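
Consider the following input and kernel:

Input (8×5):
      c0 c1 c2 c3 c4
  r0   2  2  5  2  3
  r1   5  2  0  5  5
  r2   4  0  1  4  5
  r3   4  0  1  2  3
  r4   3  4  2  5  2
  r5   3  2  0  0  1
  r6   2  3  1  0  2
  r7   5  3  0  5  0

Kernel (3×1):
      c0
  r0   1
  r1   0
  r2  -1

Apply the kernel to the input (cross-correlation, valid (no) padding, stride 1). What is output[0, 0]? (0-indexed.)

The receptive field on the input at this output position is [2 / 5 / 4]. Elementwise product with the kernel and sum: 2·1 + 4·-1.

-2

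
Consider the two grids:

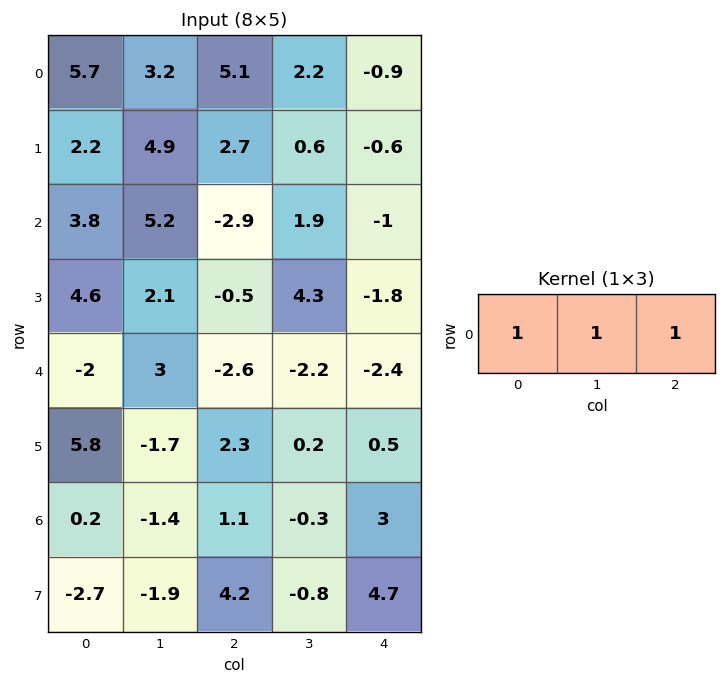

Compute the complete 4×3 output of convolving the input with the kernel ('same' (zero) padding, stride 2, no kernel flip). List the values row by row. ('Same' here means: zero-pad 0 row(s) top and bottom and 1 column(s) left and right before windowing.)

Output[0,0]: The receptive field on the zero-padded input at this output position is [0 5.7 3.2]. Elementwise product with the kernel and sum: 0·1 + 5.7·1 + 3.2·1.

8.9 10.5 1.3
9 4.2 0.9
1 -1.8 -4.6
-1.2 -0.6 2.7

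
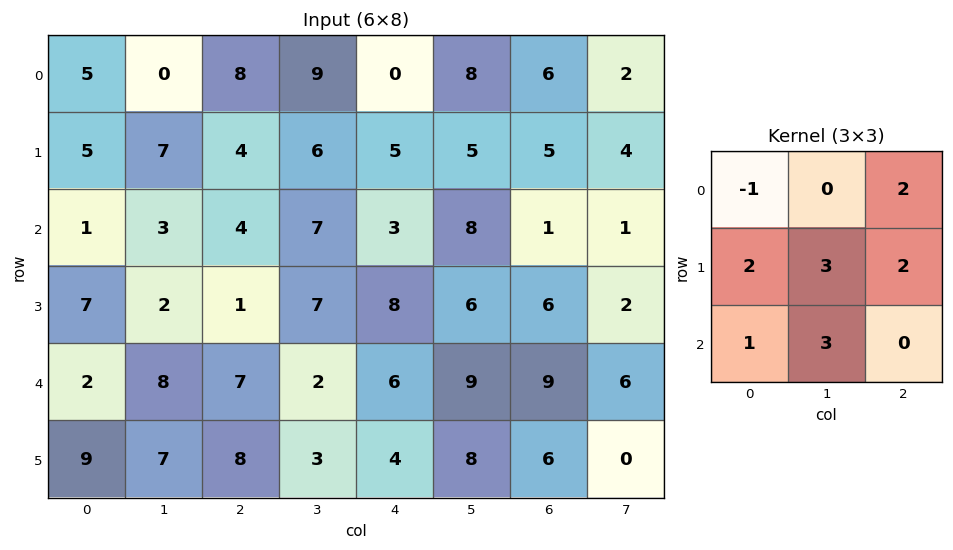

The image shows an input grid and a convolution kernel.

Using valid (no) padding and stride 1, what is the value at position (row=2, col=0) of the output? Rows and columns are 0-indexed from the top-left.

55

The receptive field on the input at this output position is [1 3 4 / 7 2 1 / 2 8 7]. Elementwise product with the kernel and sum: 1·-1 + 4·2 + 7·2 + 2·3 + 1·2 + 2·1 + 8·3.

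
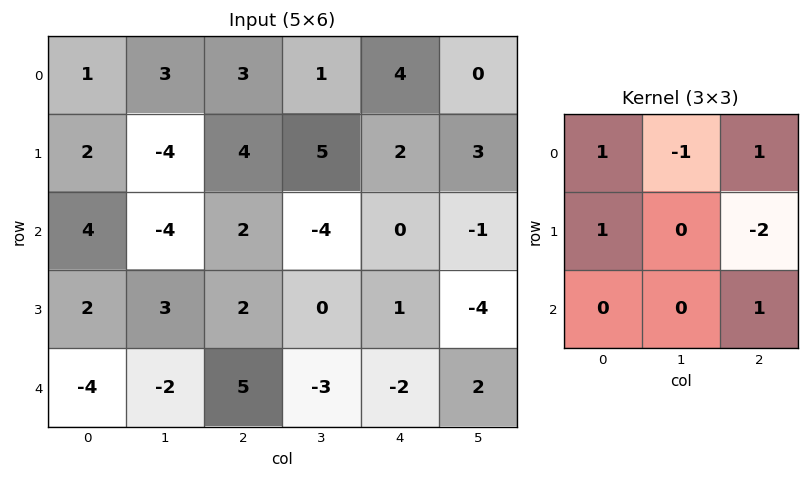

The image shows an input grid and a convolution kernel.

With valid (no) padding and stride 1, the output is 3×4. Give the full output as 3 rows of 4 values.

-3 -17 6 -5
12 1 4 0
13 -10 4 5

Output[0,0]: The receptive field on the input at this output position is [1 3 3 / 2 -4 4 / 4 -4 2]. Elementwise product with the kernel and sum: 1·1 + 3·-1 + 3·1 + 2·1 + 4·-2 + 2·1.
Output[0,1]: The receptive field on the input at this output position is [3 3 1 / -4 4 5 / -4 2 -4]. Elementwise product with the kernel and sum: 3·1 + 3·-1 + 1·1 + -4·1 + 5·-2 + -4·1.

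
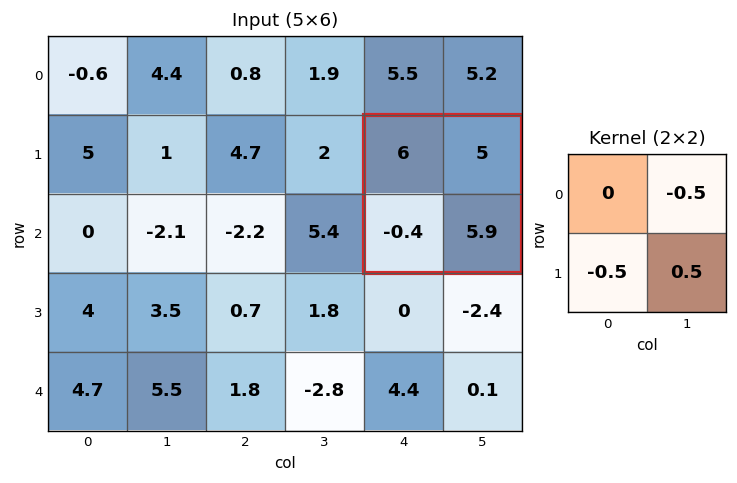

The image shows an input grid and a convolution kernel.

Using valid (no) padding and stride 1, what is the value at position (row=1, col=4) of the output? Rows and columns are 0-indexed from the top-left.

The receptive field on the input at this output position is [6 5 / -0.4 5.9]. Elementwise product with the kernel and sum: 5·-0.5 + -0.4·-0.5 + 5.9·0.5.

0.65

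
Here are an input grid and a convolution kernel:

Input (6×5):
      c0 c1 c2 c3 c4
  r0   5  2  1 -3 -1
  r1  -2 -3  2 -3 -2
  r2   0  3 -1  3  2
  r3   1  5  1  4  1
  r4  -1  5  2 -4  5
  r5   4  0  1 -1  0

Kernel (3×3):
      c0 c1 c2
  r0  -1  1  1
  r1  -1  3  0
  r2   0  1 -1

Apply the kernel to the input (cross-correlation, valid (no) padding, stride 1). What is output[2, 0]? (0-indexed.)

The receptive field on the input at this output position is [0 3 -1 / 1 5 1 / -1 5 2]. Elementwise product with the kernel and sum: 0·-1 + 3·1 + -1·1 + 1·-1 + 5·3 + 5·1 + 2·-1.

19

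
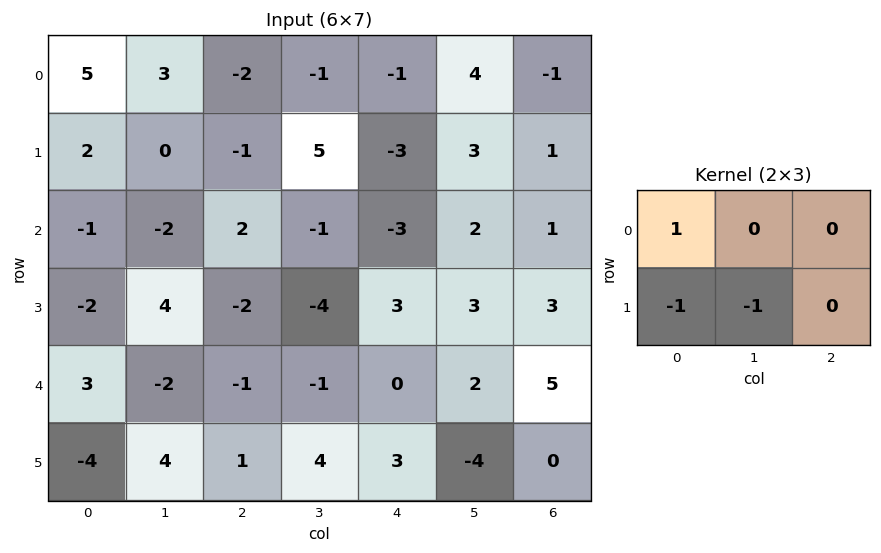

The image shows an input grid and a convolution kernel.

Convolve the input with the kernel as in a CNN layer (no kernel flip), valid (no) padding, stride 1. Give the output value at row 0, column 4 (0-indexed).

The receptive field on the input at this output position is [-1 4 -1 / -3 3 1]. Elementwise product with the kernel and sum: -1·1 + -3·-1 + 3·-1.

-1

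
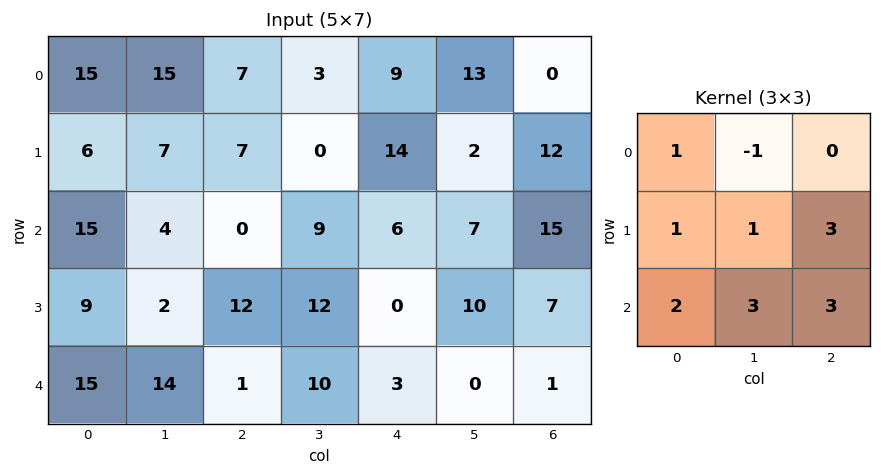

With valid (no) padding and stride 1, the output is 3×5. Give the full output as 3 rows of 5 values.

Output[0,0]: The receptive field on the input at this output position is [15 15 7 / 6 7 7 / 15 4 0]. Elementwise product with the kernel and sum: 15·1 + 15·-1 + 6·1 + 7·1 + 7·3 + 15·2 + 4·3 + 0·3.

76 57 98 71 126
78 107 94 76 121
133 115 56 74 39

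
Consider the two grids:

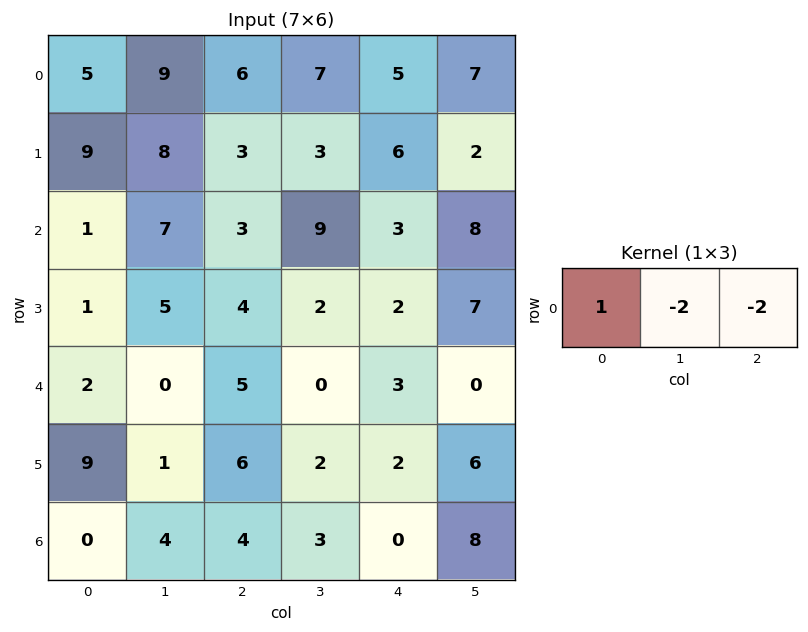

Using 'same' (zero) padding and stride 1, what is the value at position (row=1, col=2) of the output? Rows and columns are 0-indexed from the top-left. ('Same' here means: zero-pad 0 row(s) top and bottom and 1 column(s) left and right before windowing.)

The receptive field on the zero-padded input at this output position is [8 3 3]. Elementwise product with the kernel and sum: 8·1 + 3·-2 + 3·-2.

-4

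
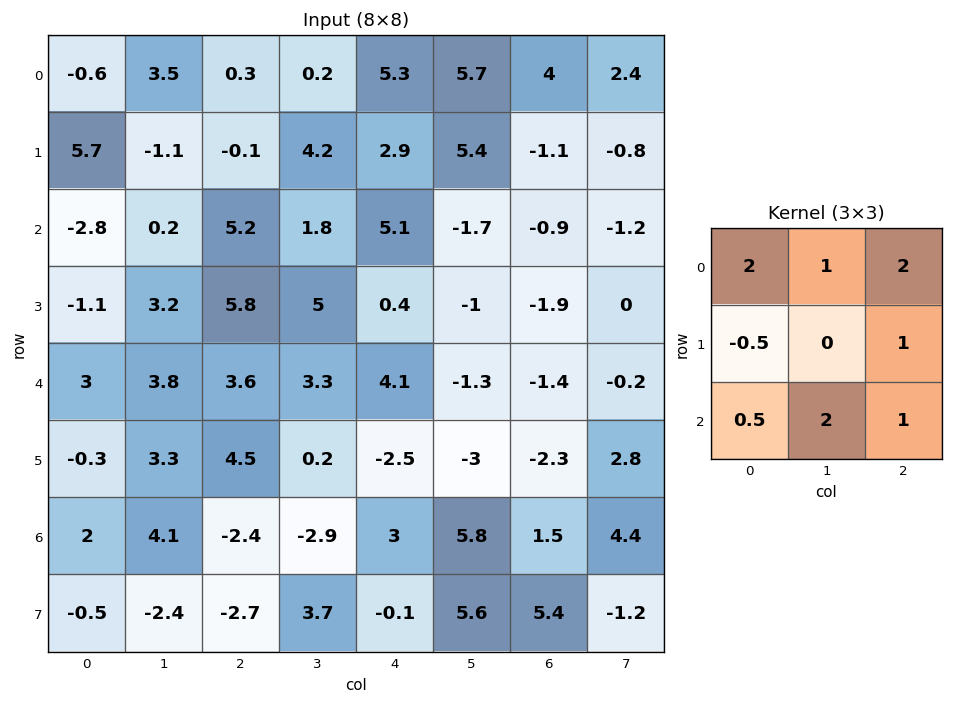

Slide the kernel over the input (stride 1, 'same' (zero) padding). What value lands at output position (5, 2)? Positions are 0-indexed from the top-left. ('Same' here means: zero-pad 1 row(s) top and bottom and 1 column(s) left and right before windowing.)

The receptive field on the zero-padded input at this output position is [3.8 3.6 3.3 / 3.3 4.5 0.2 / 4.1 -2.4 -2.9]. Elementwise product with the kernel and sum: 3.8·2 + 3.6·1 + 3.3·2 + 3.3·-0.5 + 0.2·1 + 4.1·0.5 + -2.4·2 + -2.9·1.

10.7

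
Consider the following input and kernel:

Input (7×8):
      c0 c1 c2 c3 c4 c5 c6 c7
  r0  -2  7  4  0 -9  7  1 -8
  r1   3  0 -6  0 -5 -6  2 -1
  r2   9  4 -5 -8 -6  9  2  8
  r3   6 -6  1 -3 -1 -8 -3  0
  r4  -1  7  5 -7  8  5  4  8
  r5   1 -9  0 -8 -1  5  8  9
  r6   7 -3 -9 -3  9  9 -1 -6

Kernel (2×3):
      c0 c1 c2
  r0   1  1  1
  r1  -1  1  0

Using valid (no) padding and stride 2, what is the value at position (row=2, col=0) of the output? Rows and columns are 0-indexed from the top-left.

The receptive field on the input at this output position is [-1 7 5 / 1 -9 0]. Elementwise product with the kernel and sum: -1·1 + 7·1 + 5·1 + 1·-1 + -9·1.

1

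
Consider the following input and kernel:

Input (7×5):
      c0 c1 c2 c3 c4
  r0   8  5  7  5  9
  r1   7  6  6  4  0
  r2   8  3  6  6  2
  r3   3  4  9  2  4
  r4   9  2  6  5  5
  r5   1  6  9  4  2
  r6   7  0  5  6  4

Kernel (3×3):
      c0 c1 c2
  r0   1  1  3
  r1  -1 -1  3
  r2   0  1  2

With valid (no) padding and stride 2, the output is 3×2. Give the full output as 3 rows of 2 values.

Output[0,0]: The receptive field on the input at this output position is [8 5 7 / 7 6 6 / 8 3 6]. Elementwise product with the kernel and sum: 8·1 + 5·1 + 7·3 + 7·-1 + 6·-1 + 6·3 + 3·1 + 6·2.

54 39
63 34
59 33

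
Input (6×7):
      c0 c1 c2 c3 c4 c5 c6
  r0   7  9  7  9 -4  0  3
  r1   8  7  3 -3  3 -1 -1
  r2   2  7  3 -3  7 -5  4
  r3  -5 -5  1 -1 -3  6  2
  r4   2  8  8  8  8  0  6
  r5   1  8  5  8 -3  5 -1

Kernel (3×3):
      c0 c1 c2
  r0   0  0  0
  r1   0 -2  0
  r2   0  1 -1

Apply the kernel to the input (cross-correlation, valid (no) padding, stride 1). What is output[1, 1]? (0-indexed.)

The receptive field on the input at this output position is [7 3 -3 / 7 3 -3 / -5 1 -1]. Elementwise product with the kernel and sum: 3·-2 + 1·1 + -1·-1.

-4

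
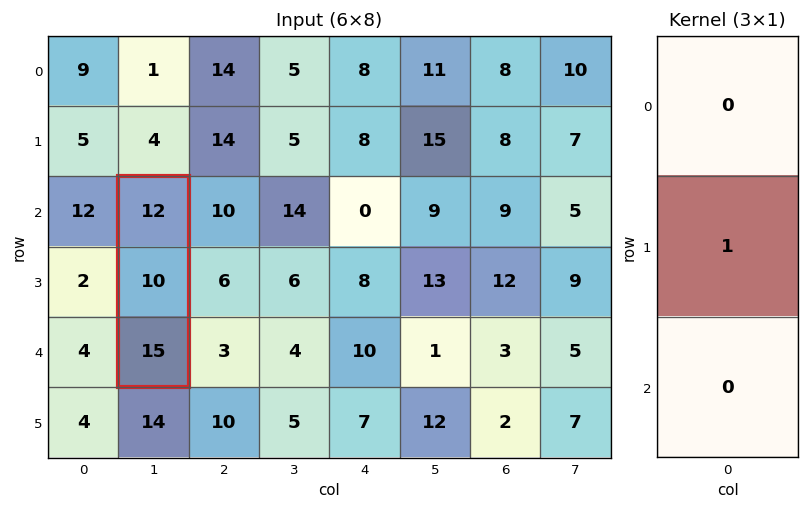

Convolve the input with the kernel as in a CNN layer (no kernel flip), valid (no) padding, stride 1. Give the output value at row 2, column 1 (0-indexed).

The receptive field on the input at this output position is [12 / 10 / 15]. Elementwise product with the kernel and sum: 10·1.

10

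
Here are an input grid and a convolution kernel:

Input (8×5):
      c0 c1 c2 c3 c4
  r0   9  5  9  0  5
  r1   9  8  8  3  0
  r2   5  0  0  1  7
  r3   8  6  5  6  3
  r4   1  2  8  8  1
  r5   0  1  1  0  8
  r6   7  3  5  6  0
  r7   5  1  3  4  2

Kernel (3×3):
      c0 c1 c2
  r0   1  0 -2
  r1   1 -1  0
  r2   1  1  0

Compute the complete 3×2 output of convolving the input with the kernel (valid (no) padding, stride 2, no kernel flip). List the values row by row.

Output[0,0]: The receptive field on the input at this output position is [9 5 9 / 9 8 8 / 5 0 0]. Elementwise product with the kernel and sum: 9·1 + 9·-2 + 9·1 + 8·-1 + 5·1 + 0·1.
Output[0,1]: The receptive field on the input at this output position is [9 0 5 / 8 3 0 / 0 1 7]. Elementwise product with the kernel and sum: 9·1 + 5·-2 + 8·1 + 3·-1 + 0·1 + 1·1.

-3 5
10 1
-6 18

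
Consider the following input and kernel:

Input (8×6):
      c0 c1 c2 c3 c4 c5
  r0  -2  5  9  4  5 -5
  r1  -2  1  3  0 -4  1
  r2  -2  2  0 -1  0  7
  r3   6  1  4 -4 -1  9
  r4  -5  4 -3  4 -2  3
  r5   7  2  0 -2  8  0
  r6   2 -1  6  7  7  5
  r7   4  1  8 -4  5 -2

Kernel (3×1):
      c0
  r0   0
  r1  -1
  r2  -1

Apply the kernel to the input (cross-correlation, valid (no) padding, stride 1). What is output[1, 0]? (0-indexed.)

The receptive field on the input at this output position is [-2 / -2 / 6]. Elementwise product with the kernel and sum: -2·-1 + 6·-1.

-4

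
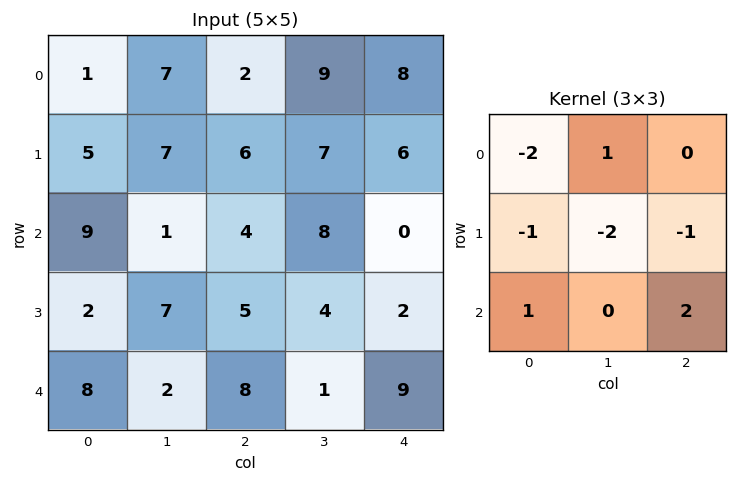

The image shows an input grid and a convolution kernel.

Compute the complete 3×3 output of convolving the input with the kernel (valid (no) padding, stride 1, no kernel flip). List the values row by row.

-3 -21 -17
-6 -10 -16
-14 -15 11

Output[0,0]: The receptive field on the input at this output position is [1 7 2 / 5 7 6 / 9 1 4]. Elementwise product with the kernel and sum: 1·-2 + 7·1 + 5·-1 + 7·-2 + 6·-1 + 9·1 + 4·2.
Output[0,1]: The receptive field on the input at this output position is [7 2 9 / 7 6 7 / 1 4 8]. Elementwise product with the kernel and sum: 7·-2 + 2·1 + 7·-1 + 6·-2 + 7·-1 + 1·1 + 8·2.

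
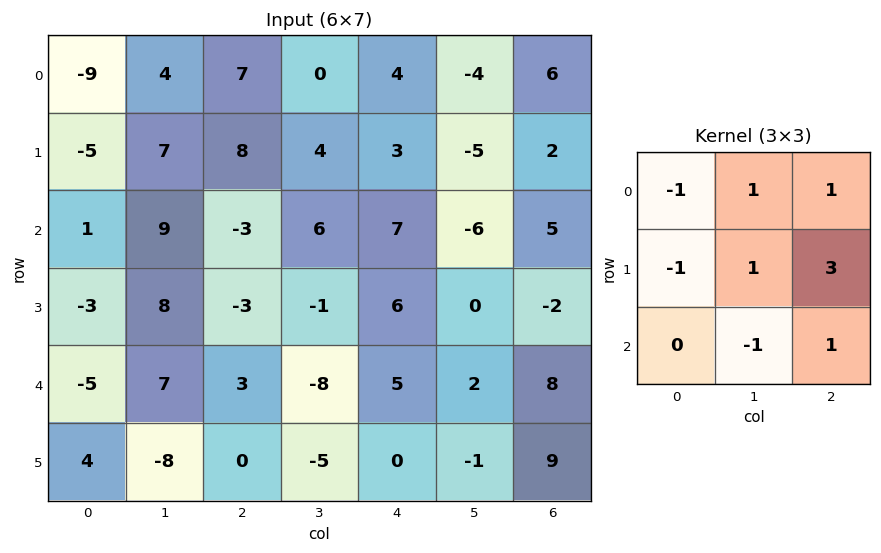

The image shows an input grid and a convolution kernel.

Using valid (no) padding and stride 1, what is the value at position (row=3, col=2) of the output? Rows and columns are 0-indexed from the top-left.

17

The receptive field on the input at this output position is [-3 -1 6 / 3 -8 5 / 0 -5 0]. Elementwise product with the kernel and sum: -3·-1 + -1·1 + 6·1 + 3·-1 + -8·1 + 5·3 + -5·-1 + 0·1.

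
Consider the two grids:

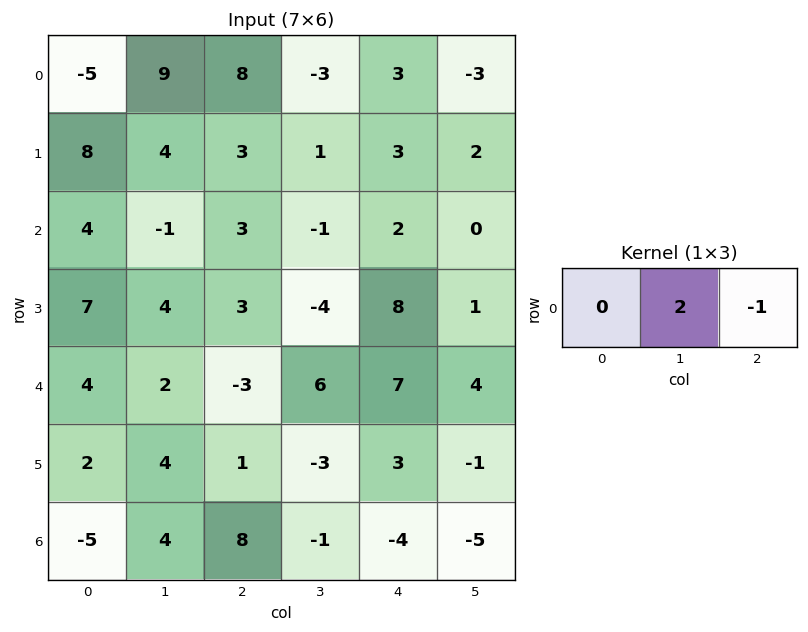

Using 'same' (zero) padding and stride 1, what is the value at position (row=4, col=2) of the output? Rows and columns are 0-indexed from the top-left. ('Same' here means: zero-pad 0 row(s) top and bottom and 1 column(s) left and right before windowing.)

-12

The receptive field on the zero-padded input at this output position is [2 -3 6]. Elementwise product with the kernel and sum: -3·2 + 6·-1.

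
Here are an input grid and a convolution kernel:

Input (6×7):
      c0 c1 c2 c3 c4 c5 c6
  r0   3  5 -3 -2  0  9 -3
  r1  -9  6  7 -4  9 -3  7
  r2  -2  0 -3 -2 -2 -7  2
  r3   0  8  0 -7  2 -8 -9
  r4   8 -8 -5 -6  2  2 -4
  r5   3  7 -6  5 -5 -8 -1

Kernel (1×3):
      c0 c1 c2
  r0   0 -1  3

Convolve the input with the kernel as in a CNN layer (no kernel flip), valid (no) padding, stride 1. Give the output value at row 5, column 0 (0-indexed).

The receptive field on the input at this output position is [3 7 -6]. Elementwise product with the kernel and sum: 7·-1 + -6·3.

-25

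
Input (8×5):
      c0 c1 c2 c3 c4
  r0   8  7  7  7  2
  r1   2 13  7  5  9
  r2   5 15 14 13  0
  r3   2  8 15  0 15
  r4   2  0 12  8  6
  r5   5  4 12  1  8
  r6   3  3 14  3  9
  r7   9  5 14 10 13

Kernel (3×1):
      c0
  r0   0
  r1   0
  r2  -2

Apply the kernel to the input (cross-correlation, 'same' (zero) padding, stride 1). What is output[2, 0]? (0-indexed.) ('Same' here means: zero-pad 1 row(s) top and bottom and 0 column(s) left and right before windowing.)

-4

The receptive field on the zero-padded input at this output position is [2 / 5 / 2]. Elementwise product with the kernel and sum: 2·-2.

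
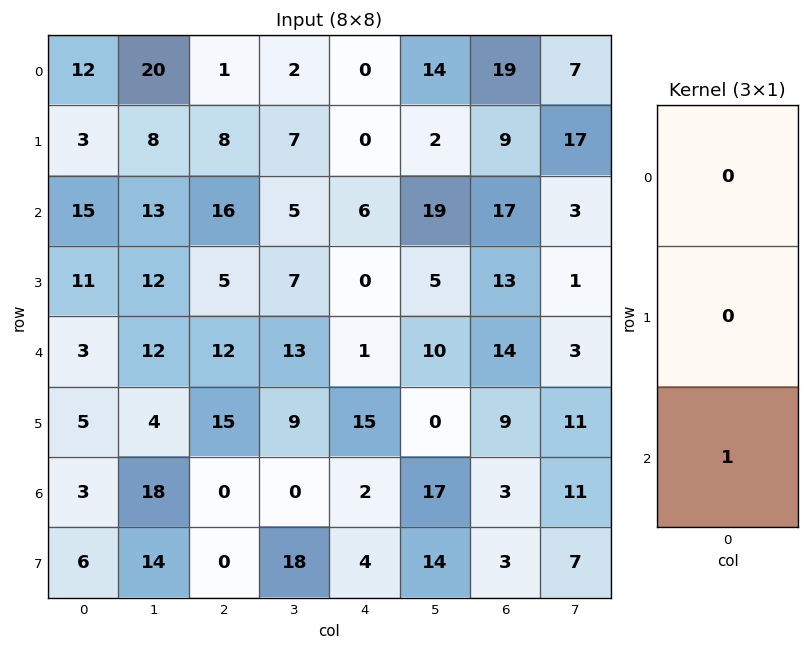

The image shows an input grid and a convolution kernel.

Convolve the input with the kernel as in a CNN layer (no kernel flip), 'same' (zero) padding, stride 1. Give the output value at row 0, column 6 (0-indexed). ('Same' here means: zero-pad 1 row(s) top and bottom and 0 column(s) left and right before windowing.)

The receptive field on the zero-padded input at this output position is [0 / 19 / 9]. Elementwise product with the kernel and sum: 9·1.

9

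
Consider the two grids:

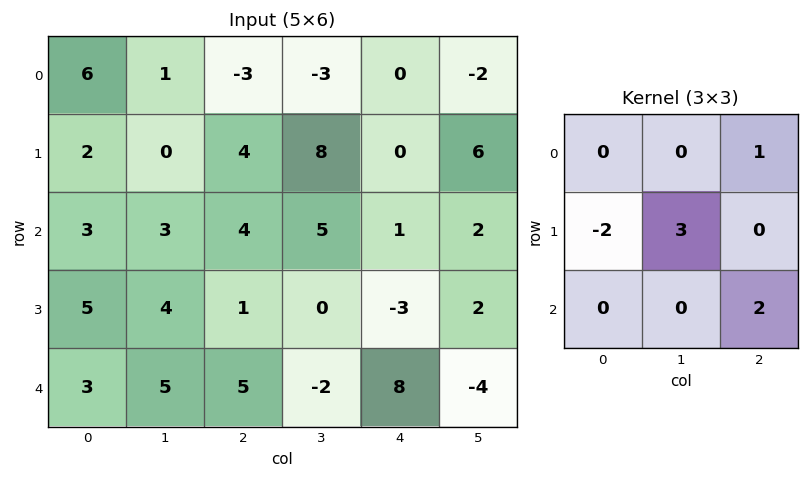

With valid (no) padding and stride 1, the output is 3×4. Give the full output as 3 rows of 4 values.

1 19 18 -14
9 14 1 3
16 -4 15 -15

Output[0,0]: The receptive field on the input at this output position is [6 1 -3 / 2 0 4 / 3 3 4]. Elementwise product with the kernel and sum: -3·1 + 2·-2 + 0·3 + 4·2.
Output[0,1]: The receptive field on the input at this output position is [1 -3 -3 / 0 4 8 / 3 4 5]. Elementwise product with the kernel and sum: -3·1 + 0·-2 + 4·3 + 5·2.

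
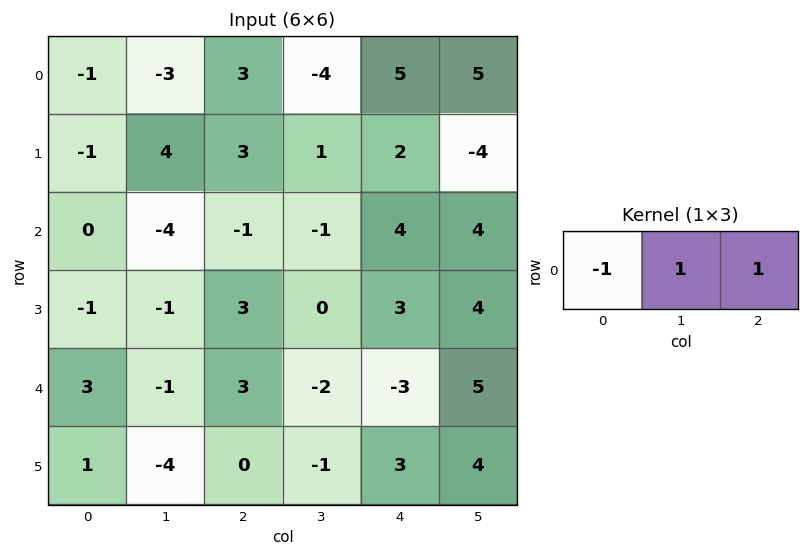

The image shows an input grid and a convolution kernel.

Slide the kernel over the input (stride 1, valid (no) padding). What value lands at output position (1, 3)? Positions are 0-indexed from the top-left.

-3

The receptive field on the input at this output position is [1 2 -4]. Elementwise product with the kernel and sum: 1·-1 + 2·1 + -4·1.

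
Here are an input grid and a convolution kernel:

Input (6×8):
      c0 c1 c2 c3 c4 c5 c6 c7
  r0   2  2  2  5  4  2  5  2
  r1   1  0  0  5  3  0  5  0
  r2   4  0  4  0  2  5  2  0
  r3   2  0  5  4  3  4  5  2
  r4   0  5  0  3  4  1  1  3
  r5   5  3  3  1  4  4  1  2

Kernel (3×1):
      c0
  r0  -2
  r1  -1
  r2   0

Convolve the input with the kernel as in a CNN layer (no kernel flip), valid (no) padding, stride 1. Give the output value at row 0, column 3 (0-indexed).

The receptive field on the input at this output position is [5 / 5 / 0]. Elementwise product with the kernel and sum: 5·-2 + 5·-1.

-15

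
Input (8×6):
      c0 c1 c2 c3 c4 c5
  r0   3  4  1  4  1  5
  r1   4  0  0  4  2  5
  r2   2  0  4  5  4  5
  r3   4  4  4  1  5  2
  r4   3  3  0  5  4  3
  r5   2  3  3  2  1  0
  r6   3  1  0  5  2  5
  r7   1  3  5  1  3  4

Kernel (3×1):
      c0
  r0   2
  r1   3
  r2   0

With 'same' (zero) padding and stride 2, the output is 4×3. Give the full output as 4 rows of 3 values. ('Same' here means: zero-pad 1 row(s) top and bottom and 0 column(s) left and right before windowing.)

9 3 3
14 12 16
17 8 22
13 6 8

Output[0,0]: The receptive field on the zero-padded input at this output position is [0 / 3 / 4]. Elementwise product with the kernel and sum: 0·2 + 3·3.
Output[0,1]: The receptive field on the zero-padded input at this output position is [0 / 1 / 0]. Elementwise product with the kernel and sum: 0·2 + 1·3.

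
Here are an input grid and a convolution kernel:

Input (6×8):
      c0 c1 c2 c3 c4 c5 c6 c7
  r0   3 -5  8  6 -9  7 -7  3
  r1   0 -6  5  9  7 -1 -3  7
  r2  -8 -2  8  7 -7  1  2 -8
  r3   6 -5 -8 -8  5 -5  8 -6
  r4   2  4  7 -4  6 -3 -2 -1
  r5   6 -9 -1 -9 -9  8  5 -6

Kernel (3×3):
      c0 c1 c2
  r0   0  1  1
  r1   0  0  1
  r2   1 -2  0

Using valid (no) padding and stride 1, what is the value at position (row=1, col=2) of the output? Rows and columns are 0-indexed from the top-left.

17

The receptive field on the input at this output position is [5 9 7 / 8 7 -7 / -8 -8 5]. Elementwise product with the kernel and sum: 9·1 + 7·1 + -7·1 + -8·1 + -8·-2.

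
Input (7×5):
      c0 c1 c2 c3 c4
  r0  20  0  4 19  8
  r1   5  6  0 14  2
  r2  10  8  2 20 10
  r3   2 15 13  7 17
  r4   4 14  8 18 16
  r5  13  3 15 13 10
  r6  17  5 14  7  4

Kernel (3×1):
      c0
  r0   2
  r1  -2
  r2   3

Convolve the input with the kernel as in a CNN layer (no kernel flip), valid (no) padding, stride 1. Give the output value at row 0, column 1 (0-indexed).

12

The receptive field on the input at this output position is [0 / 6 / 8]. Elementwise product with the kernel and sum: 0·2 + 6·-2 + 8·3.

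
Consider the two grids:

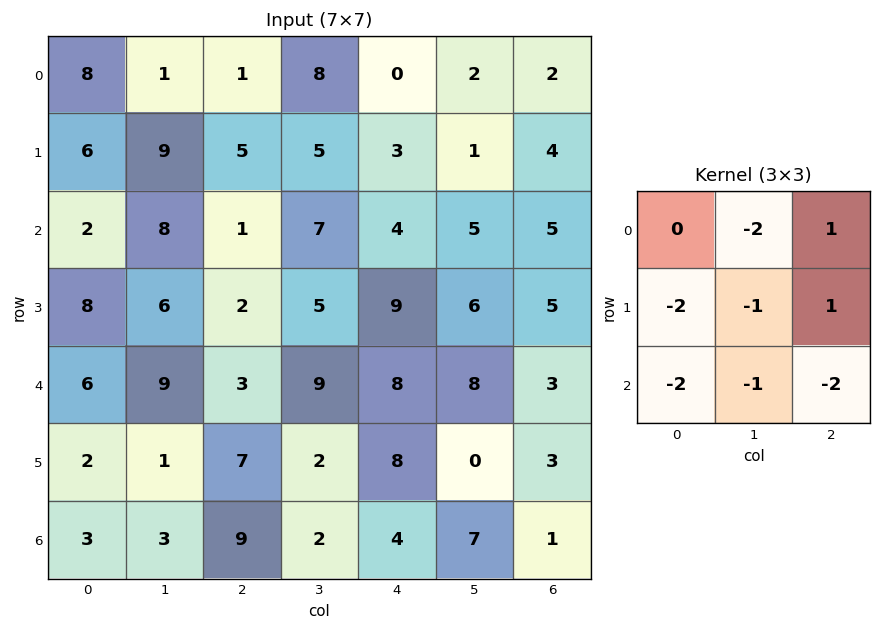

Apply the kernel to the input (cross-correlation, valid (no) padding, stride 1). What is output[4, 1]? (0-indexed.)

-23

The receptive field on the input at this output position is [9 3 9 / 1 7 2 / 3 9 2]. Elementwise product with the kernel and sum: 3·-2 + 9·1 + 1·-2 + 7·-1 + 2·1 + 3·-2 + 9·-1 + 2·-2.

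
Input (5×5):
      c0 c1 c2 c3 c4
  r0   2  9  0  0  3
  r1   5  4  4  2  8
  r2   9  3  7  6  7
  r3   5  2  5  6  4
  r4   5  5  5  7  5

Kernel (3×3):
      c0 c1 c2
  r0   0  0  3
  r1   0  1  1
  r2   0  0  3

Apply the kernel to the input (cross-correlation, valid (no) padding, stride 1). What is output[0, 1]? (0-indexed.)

24

The receptive field on the input at this output position is [9 0 0 / 4 4 2 / 3 7 6]. Elementwise product with the kernel and sum: 0·3 + 4·1 + 2·1 + 6·3.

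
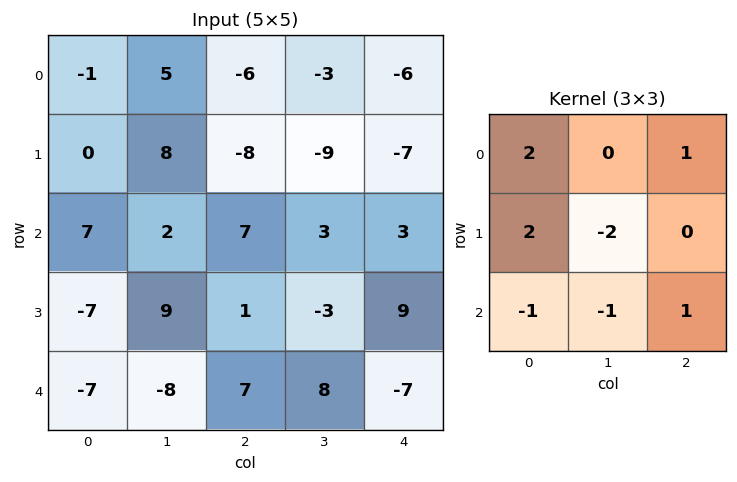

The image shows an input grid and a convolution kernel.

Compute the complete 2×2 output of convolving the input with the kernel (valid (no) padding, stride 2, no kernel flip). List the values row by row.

-26 -23
11 3

Output[0,0]: The receptive field on the input at this output position is [-1 5 -6 / 0 8 -8 / 7 2 7]. Elementwise product with the kernel and sum: -1·2 + -6·1 + 0·2 + 8·-2 + 7·-1 + 2·-1 + 7·1.
Output[0,1]: The receptive field on the input at this output position is [-6 -3 -6 / -8 -9 -7 / 7 3 3]. Elementwise product with the kernel and sum: -6·2 + -6·1 + -8·2 + -9·-2 + 7·-1 + 3·-1 + 3·1.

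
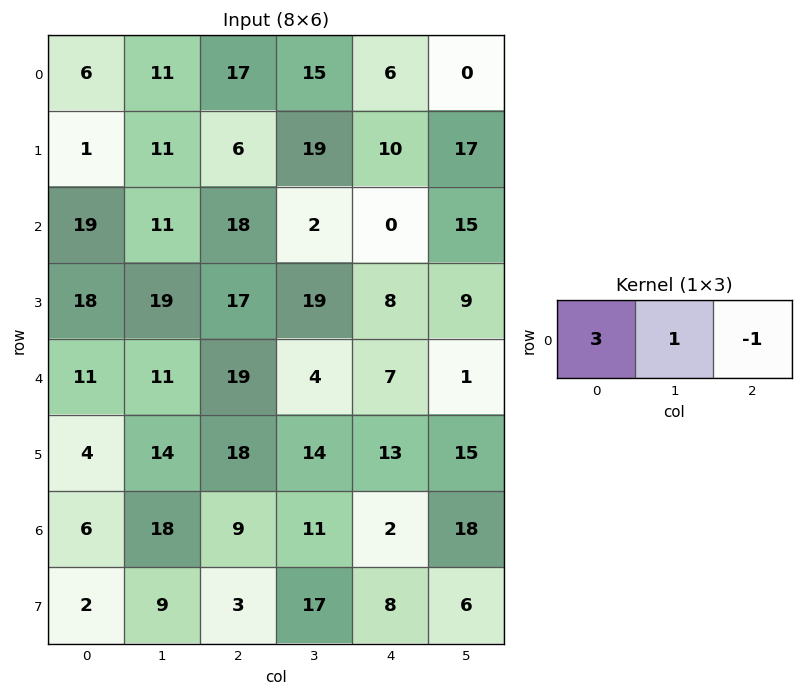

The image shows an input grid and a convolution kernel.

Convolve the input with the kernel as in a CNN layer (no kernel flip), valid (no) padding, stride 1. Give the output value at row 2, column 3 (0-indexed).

-9

The receptive field on the input at this output position is [2 0 15]. Elementwise product with the kernel and sum: 2·3 + 0·1 + 15·-1.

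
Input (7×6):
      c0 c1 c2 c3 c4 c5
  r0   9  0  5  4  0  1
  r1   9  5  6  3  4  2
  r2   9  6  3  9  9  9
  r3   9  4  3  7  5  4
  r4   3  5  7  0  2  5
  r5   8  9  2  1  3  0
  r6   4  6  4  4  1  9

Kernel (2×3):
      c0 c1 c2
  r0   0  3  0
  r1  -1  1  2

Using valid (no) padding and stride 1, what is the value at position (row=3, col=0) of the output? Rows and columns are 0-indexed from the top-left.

28

The receptive field on the input at this output position is [9 4 3 / 3 5 7]. Elementwise product with the kernel and sum: 4·3 + 3·-1 + 5·1 + 7·2.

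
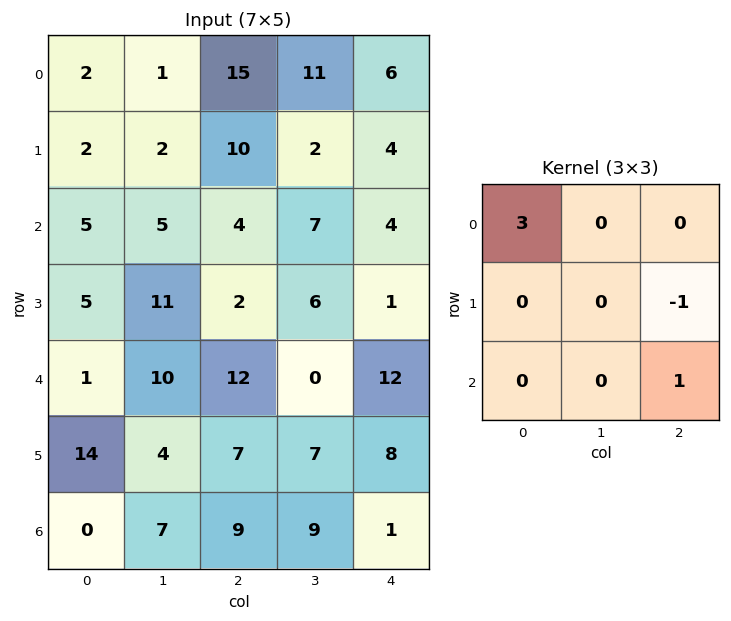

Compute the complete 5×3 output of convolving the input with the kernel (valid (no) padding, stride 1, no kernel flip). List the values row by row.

Output[0,0]: The receptive field on the input at this output position is [2 1 15 / 2 2 10 / 5 5 4]. Elementwise product with the kernel and sum: 2·3 + 10·-1 + 4·1.

0 8 45
4 5 27
25 9 23
10 40 2
5 32 29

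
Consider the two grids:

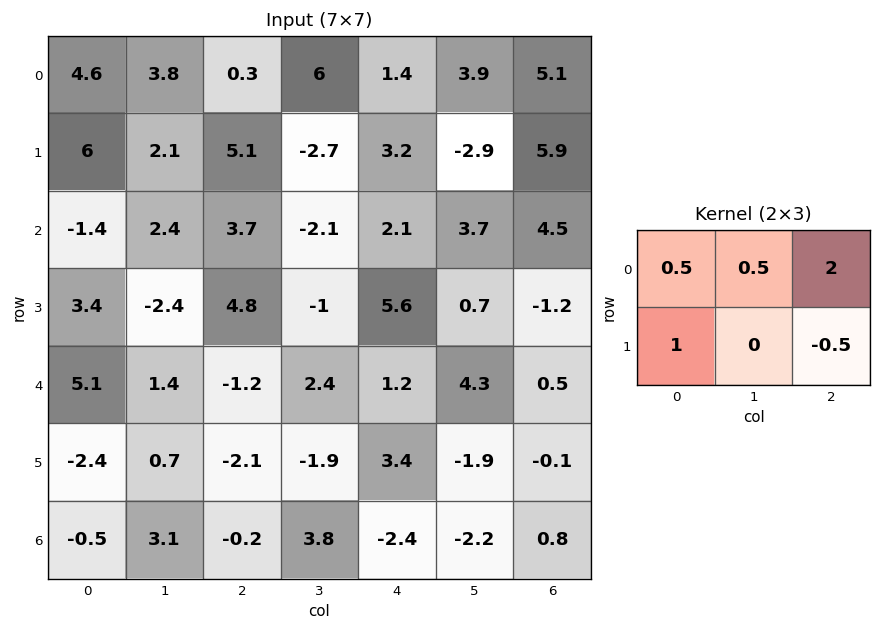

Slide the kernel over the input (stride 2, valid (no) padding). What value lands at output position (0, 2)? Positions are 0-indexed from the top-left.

The receptive field on the input at this output position is [1.4 3.9 5.1 / 3.2 -2.9 5.9]. Elementwise product with the kernel and sum: 1.4·0.5 + 3.9·0.5 + 5.1·2 + 3.2·1 + 5.9·-0.5.

13.1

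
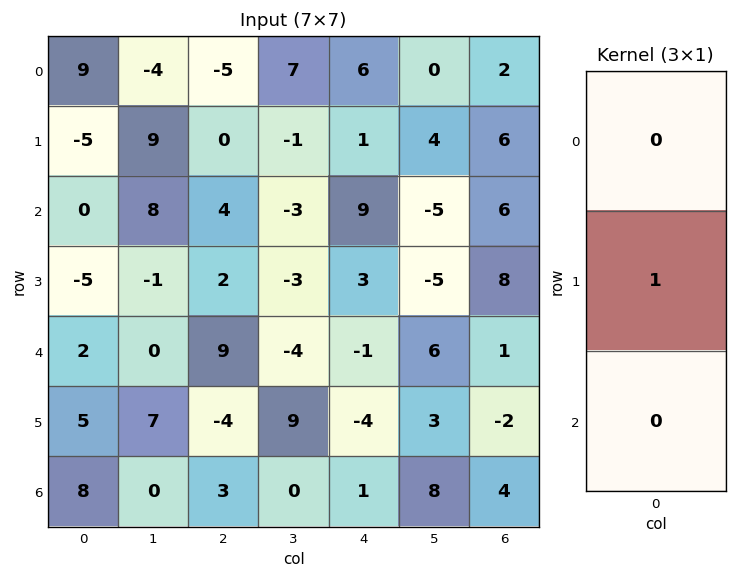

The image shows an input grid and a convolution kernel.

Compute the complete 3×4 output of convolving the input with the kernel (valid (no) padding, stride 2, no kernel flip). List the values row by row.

Output[0,0]: The receptive field on the input at this output position is [9 / -5 / 0]. Elementwise product with the kernel and sum: -5·1.
Output[0,1]: The receptive field on the input at this output position is [-5 / 0 / 4]. Elementwise product with the kernel and sum: 0·1.

-5 0 1 6
-5 2 3 8
5 -4 -4 -2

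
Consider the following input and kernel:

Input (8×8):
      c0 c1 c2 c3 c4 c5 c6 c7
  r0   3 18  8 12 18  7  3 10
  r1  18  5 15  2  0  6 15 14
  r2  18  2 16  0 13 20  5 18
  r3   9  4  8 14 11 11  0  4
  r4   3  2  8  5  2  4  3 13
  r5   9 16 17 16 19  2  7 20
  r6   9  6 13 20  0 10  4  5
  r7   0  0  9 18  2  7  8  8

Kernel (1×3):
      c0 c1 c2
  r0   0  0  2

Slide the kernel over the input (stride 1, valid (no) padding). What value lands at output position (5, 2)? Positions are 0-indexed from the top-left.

38

The receptive field on the input at this output position is [17 16 19]. Elementwise product with the kernel and sum: 19·2.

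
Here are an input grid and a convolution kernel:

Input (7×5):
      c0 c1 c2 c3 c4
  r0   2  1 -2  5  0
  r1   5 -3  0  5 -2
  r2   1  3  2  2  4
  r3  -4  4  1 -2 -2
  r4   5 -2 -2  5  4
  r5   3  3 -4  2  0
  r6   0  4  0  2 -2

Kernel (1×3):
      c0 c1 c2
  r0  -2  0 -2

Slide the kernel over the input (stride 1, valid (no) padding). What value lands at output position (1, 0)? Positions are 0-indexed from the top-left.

-10

The receptive field on the input at this output position is [5 -3 0]. Elementwise product with the kernel and sum: 5·-2 + 0·-2.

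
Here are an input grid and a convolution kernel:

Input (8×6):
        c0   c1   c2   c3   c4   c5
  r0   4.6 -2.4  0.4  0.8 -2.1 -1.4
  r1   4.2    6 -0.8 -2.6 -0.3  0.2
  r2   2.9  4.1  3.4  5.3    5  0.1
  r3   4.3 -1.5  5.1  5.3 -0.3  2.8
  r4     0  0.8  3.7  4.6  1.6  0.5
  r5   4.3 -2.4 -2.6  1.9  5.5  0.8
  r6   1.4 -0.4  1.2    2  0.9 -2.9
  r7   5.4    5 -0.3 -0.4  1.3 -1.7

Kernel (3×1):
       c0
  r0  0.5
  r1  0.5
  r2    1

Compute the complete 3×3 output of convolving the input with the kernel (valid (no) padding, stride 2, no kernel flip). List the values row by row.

Output[0,0]: The receptive field on the input at this output position is [4.6 / 4.2 / 2.9]. Elementwise product with the kernel and sum: 4.6·0.5 + 4.2·0.5 + 2.9·1.

7.3 3.2 3.8
3.6 7.95 3.95
3.55 1.75 4.45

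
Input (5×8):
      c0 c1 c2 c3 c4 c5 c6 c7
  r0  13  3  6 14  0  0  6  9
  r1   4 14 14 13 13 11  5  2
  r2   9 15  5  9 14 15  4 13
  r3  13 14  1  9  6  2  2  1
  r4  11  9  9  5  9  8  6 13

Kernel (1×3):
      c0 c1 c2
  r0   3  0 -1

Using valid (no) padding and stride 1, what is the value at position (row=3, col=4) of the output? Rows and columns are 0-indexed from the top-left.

The receptive field on the input at this output position is [6 2 2]. Elementwise product with the kernel and sum: 6·3 + 2·-1.

16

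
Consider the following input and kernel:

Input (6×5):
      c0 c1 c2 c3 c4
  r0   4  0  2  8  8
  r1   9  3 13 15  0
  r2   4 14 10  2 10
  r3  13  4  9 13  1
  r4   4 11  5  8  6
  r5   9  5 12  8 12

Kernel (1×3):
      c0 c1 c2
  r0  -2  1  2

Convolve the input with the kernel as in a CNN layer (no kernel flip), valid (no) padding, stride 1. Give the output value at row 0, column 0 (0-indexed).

The receptive field on the input at this output position is [4 0 2]. Elementwise product with the kernel and sum: 4·-2 + 0·1 + 2·2.

-4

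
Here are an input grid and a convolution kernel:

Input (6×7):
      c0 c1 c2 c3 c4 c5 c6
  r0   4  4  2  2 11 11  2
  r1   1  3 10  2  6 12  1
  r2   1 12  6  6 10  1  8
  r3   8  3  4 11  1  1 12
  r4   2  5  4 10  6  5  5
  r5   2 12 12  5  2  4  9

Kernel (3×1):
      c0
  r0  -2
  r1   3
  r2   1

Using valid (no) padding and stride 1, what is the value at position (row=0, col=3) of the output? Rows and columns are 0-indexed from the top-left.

8

The receptive field on the input at this output position is [2 / 2 / 6]. Elementwise product with the kernel and sum: 2·-2 + 2·3 + 6·1.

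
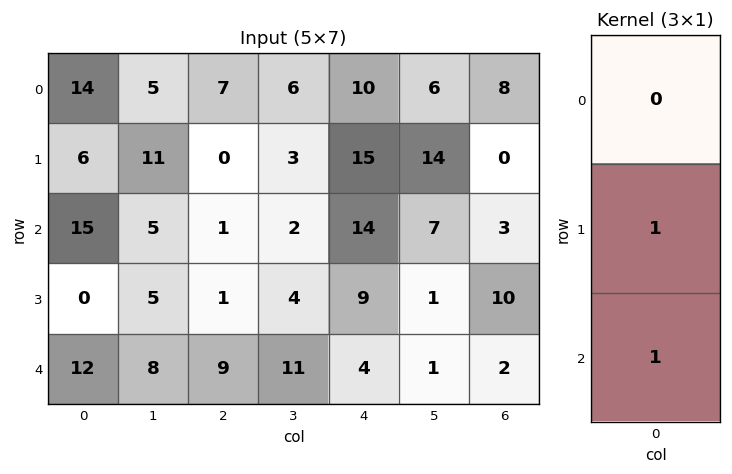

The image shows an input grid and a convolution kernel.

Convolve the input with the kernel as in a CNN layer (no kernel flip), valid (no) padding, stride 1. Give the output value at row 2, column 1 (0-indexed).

The receptive field on the input at this output position is [5 / 5 / 8]. Elementwise product with the kernel and sum: 5·1 + 8·1.

13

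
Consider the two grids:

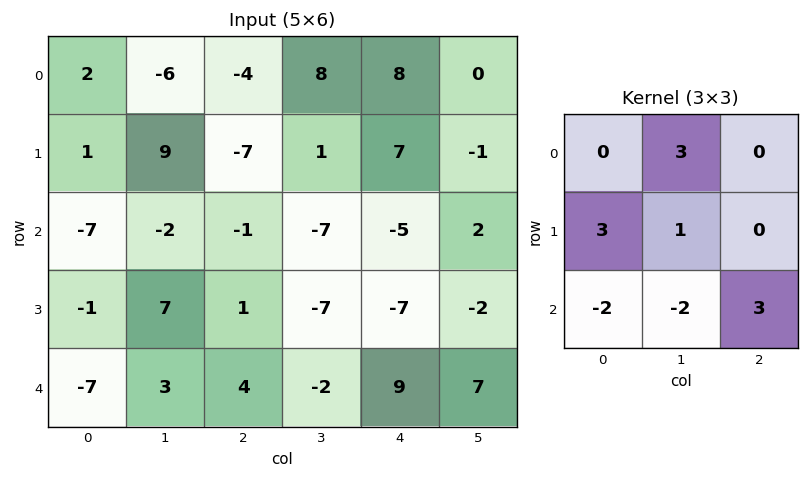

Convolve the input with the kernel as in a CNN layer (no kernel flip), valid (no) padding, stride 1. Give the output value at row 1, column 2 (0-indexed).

The receptive field on the input at this output position is [-7 1 7 / -1 -7 -5 / 1 -7 -7]. Elementwise product with the kernel and sum: 1·3 + -1·3 + -7·1 + 1·-2 + -7·-2 + -7·3.

-16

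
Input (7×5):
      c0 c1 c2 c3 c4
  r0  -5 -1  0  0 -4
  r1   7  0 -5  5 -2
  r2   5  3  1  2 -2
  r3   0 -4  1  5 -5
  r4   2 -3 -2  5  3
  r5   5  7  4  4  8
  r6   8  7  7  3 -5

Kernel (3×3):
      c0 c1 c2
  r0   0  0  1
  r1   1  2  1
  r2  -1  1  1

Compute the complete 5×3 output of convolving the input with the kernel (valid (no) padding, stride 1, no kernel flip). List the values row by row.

Output[0,0]: The receptive field on the input at this output position is [-5 -1 0 / 7 0 -5 / 5 3 1]. Elementwise product with the kernel and sum: 0·1 + 7·1 + 0·2 + -5·1 + 5·-1 + 3·1 + 1·1.

1 -5 -2
4 22 0
-13 11 14
1 4 14
27 27 14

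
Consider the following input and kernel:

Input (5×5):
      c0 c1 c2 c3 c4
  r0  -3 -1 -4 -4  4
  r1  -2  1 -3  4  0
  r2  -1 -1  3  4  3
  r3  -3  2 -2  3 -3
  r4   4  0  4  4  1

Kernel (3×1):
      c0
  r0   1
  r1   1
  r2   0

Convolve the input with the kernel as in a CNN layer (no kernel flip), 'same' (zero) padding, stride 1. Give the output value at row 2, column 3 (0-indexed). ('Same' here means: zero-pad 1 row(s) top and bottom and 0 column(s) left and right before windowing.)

The receptive field on the zero-padded input at this output position is [4 / 4 / 3]. Elementwise product with the kernel and sum: 4·1 + 4·1.

8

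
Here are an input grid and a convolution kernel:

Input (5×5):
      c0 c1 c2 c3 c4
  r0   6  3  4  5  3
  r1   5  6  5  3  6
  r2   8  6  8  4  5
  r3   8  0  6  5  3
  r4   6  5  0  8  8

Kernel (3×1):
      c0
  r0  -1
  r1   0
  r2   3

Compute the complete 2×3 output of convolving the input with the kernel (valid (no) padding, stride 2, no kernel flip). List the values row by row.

Output[0,0]: The receptive field on the input at this output position is [6 / 5 / 8]. Elementwise product with the kernel and sum: 6·-1 + 8·3.
Output[0,1]: The receptive field on the input at this output position is [4 / 5 / 8]. Elementwise product with the kernel and sum: 4·-1 + 8·3.

18 20 12
10 -8 19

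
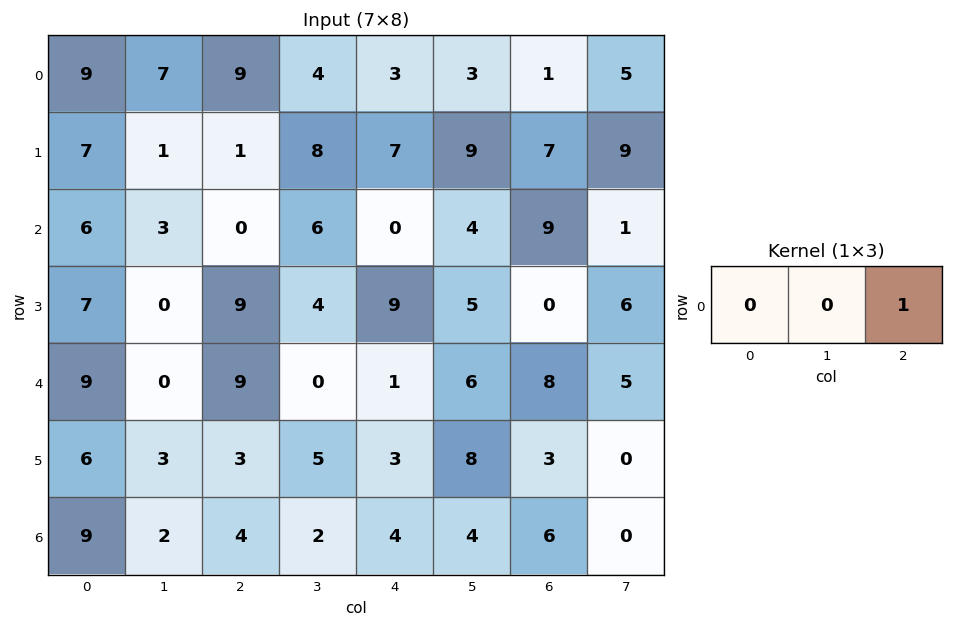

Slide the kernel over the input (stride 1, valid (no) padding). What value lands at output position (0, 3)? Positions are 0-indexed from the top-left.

The receptive field on the input at this output position is [4 3 3]. Elementwise product with the kernel and sum: 3·1.

3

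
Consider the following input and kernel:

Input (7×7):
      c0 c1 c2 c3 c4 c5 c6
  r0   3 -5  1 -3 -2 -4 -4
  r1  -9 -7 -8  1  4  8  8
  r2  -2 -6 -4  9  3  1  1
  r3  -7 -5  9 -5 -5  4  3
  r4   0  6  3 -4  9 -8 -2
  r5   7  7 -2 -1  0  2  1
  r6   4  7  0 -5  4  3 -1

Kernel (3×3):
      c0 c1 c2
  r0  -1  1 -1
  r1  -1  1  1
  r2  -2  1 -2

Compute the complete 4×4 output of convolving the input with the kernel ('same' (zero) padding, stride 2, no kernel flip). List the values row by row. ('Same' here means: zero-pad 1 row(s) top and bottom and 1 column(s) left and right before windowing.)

3 7 -17 -8
-7 38 -13 -5
-3 -2 -1 2
11 -20 11 -5

Output[0,0]: The receptive field on the zero-padded input at this output position is [0 0 0 / 0 3 -5 / 0 -9 -7]. Elementwise product with the kernel and sum: 0·-1 + 0·1 + 0·-1 + 0·-1 + 3·1 + -5·1 + 0·-2 + -9·1 + -7·-2.
Output[0,1]: The receptive field on the zero-padded input at this output position is [0 0 0 / -5 1 -3 / -7 -8 1]. Elementwise product with the kernel and sum: 0·-1 + 0·1 + 0·-1 + -5·-1 + 1·1 + -3·1 + -7·-2 + -8·1 + 1·-2.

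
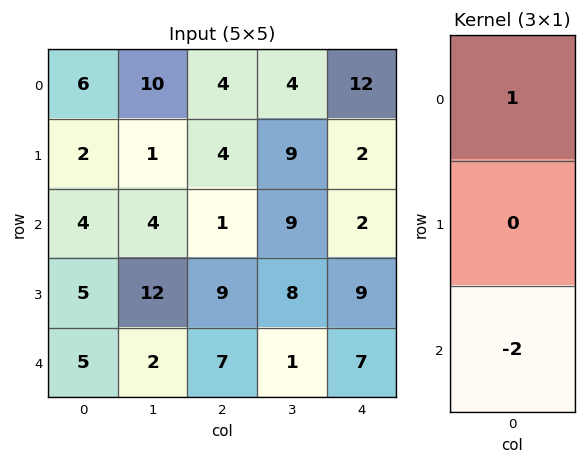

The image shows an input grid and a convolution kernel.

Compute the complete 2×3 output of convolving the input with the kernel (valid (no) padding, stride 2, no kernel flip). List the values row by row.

-2 2 8
-6 -13 -12

Output[0,0]: The receptive field on the input at this output position is [6 / 2 / 4]. Elementwise product with the kernel and sum: 6·1 + 4·-2.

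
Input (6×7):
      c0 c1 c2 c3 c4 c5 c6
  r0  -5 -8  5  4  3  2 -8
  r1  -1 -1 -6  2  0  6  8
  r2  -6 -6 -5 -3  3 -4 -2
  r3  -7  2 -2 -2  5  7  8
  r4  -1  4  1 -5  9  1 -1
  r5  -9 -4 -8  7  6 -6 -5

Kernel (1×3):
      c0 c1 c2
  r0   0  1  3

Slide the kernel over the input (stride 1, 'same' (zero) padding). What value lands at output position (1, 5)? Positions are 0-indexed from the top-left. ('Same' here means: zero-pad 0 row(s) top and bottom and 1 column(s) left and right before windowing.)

30

The receptive field on the zero-padded input at this output position is [0 6 8]. Elementwise product with the kernel and sum: 6·1 + 8·3.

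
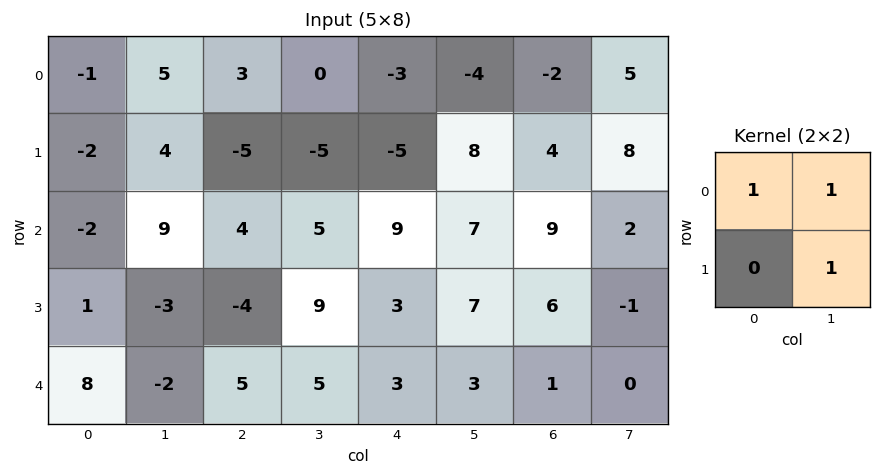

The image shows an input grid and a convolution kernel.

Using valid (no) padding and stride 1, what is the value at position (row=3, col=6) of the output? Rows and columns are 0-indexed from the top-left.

The receptive field on the input at this output position is [6 -1 / 1 0]. Elementwise product with the kernel and sum: 6·1 + -1·1 + 0·1.

5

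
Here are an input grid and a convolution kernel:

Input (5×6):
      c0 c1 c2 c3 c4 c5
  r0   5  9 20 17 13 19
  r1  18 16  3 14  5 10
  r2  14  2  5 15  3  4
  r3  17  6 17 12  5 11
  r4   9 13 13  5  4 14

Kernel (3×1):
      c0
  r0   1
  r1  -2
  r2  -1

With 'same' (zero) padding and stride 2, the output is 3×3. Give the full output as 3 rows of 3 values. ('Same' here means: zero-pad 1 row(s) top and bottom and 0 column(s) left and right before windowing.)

-28 -43 -31
-27 -24 -6
-1 -9 -3

Output[0,0]: The receptive field on the zero-padded input at this output position is [0 / 5 / 18]. Elementwise product with the kernel and sum: 0·1 + 5·-2 + 18·-1.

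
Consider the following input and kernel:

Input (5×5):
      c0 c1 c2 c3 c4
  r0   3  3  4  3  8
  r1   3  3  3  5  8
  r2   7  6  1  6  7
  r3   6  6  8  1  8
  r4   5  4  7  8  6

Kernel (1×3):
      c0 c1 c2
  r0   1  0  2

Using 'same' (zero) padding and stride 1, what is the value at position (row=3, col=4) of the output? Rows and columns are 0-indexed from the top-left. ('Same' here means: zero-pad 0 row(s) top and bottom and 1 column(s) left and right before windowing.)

The receptive field on the zero-padded input at this output position is [1 8 0]. Elementwise product with the kernel and sum: 1·1 + 0·2.

1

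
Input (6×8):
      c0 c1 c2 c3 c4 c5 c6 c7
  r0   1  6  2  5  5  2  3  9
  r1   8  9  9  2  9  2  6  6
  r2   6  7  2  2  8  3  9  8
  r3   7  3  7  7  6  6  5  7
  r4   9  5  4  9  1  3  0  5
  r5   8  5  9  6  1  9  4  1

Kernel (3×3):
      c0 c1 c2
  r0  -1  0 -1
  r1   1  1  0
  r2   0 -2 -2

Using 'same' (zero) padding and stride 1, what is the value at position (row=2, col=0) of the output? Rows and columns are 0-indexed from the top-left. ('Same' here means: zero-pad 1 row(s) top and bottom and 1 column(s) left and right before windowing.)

-23

The receptive field on the zero-padded input at this output position is [0 8 9 / 0 6 7 / 0 7 3]. Elementwise product with the kernel and sum: 0·-1 + 9·-1 + 0·1 + 6·1 + 7·-2 + 3·-2.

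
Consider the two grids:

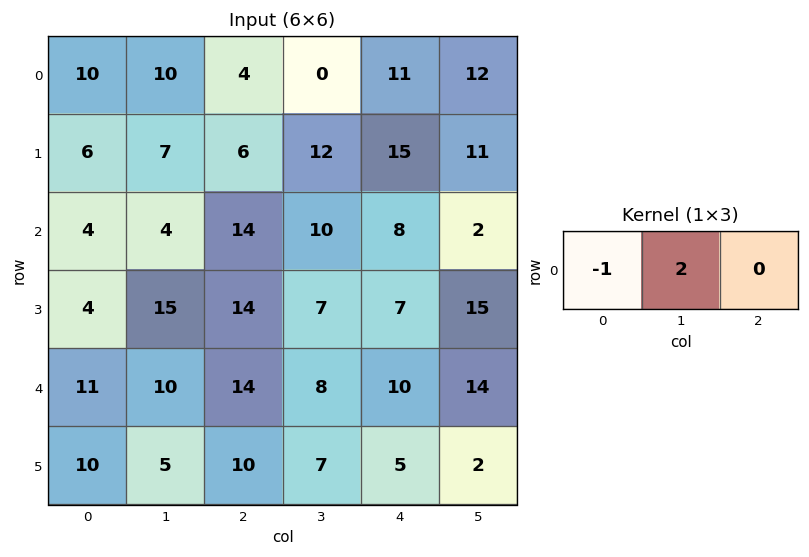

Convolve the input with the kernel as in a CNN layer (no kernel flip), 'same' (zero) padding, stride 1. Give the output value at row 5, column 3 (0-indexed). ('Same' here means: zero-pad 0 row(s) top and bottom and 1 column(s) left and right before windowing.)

The receptive field on the zero-padded input at this output position is [10 7 5]. Elementwise product with the kernel and sum: 10·-1 + 7·2.

4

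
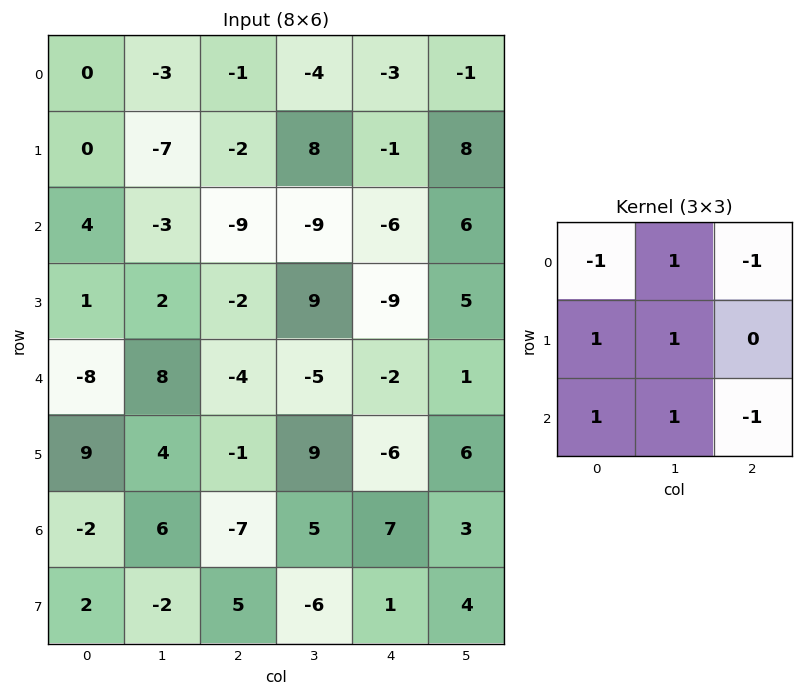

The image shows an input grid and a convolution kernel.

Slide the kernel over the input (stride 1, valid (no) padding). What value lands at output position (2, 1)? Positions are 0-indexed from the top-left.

The receptive field on the input at this output position is [-3 -9 -9 / 2 -2 9 / 8 -4 -5]. Elementwise product with the kernel and sum: -3·-1 + -9·1 + -9·-1 + 2·1 + -2·1 + 8·1 + -4·1 + -5·-1.

12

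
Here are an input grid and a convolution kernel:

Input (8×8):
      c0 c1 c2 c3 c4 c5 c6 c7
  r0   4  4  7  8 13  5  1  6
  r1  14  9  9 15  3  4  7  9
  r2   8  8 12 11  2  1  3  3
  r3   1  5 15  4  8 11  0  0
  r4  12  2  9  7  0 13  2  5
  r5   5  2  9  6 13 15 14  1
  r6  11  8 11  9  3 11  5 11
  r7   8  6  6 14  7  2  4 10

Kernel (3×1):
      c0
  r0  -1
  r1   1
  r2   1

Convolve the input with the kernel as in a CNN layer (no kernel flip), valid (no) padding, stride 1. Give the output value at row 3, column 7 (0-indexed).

6

The receptive field on the input at this output position is [0 / 5 / 1]. Elementwise product with the kernel and sum: 0·-1 + 5·1 + 1·1.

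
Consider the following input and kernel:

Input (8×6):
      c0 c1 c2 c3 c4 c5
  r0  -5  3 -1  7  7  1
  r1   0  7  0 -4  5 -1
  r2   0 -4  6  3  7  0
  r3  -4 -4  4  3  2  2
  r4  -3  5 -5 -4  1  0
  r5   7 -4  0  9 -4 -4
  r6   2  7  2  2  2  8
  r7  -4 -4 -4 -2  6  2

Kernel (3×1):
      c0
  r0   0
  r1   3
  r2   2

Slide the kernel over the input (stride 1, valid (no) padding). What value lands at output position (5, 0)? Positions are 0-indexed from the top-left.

The receptive field on the input at this output position is [7 / 2 / -4]. Elementwise product with the kernel and sum: 2·3 + -4·2.

-2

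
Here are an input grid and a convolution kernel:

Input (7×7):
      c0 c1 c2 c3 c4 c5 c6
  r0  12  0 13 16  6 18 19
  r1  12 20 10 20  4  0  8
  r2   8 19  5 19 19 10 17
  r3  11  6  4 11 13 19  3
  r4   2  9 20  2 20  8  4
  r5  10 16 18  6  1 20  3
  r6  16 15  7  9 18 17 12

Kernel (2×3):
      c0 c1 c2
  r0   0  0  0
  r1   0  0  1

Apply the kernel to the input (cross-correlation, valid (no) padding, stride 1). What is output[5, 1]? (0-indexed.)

9

The receptive field on the input at this output position is [16 18 6 / 15 7 9]. Elementwise product with the kernel and sum: 9·1.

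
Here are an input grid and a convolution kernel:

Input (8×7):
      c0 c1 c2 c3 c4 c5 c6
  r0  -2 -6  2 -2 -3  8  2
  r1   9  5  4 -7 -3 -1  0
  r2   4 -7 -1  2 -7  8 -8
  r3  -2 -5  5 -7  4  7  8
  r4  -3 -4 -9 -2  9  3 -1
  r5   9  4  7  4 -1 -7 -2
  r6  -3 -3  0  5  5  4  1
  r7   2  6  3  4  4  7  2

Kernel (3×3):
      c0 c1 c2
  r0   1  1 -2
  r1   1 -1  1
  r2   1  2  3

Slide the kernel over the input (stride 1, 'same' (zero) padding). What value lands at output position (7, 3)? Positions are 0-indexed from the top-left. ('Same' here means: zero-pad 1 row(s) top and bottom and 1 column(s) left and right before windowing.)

-2

The receptive field on the zero-padded input at this output position is [0 5 5 / 3 4 4 / 0 0 0]. Elementwise product with the kernel and sum: 0·1 + 5·1 + 5·-2 + 3·1 + 4·-1 + 4·1 + 0·1 + 0·2 + 0·3.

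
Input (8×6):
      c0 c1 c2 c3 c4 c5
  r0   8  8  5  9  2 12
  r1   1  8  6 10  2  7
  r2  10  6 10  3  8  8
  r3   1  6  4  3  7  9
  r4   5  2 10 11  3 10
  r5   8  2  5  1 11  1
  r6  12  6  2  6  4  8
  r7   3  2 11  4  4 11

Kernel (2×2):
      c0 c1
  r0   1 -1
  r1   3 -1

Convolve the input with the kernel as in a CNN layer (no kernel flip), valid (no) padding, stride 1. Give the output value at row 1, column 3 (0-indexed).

9

The receptive field on the input at this output position is [10 2 / 3 8]. Elementwise product with the kernel and sum: 10·1 + 2·-1 + 3·3 + 8·-1.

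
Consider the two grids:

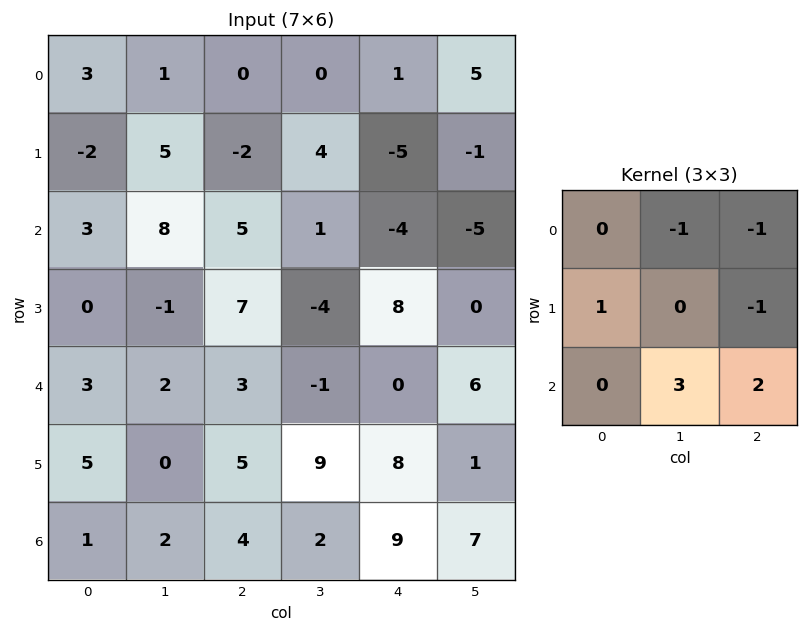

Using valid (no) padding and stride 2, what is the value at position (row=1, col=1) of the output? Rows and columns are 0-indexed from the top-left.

-1

The receptive field on the input at this output position is [5 1 -4 / 7 -4 8 / 3 -1 0]. Elementwise product with the kernel and sum: 1·-1 + -4·-1 + 7·1 + 8·-1 + -1·3 + 0·2.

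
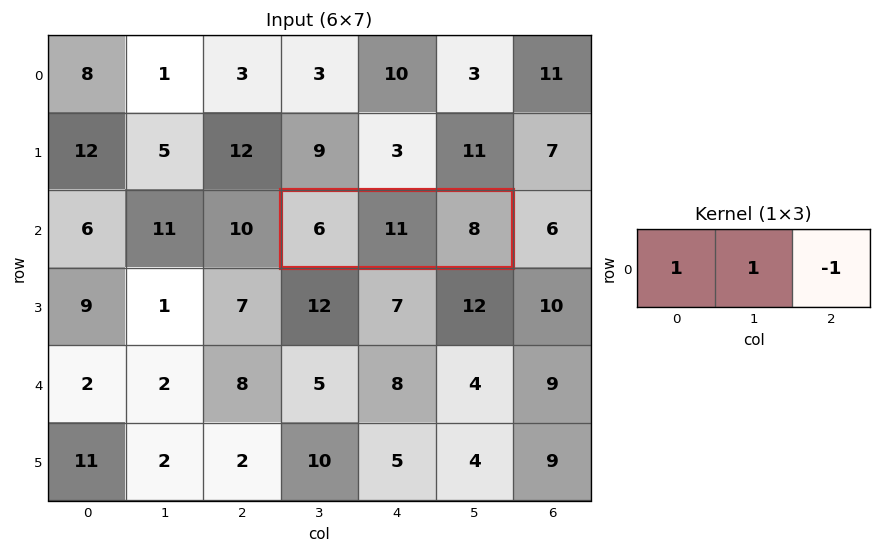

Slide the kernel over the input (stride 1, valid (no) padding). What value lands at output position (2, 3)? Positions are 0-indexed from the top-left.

The receptive field on the input at this output position is [6 11 8]. Elementwise product with the kernel and sum: 6·1 + 11·1 + 8·-1.

9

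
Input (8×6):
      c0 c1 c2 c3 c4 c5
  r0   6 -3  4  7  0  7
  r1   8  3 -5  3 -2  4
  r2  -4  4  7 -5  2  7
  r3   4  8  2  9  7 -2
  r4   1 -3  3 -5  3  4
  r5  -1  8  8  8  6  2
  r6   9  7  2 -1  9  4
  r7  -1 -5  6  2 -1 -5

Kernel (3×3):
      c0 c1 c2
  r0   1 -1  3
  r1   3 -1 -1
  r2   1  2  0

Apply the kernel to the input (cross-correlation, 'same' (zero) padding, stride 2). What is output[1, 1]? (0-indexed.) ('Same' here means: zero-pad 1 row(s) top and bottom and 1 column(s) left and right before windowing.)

The receptive field on the zero-padded input at this output position is [3 -5 3 / 4 7 -5 / 8 2 9]. Elementwise product with the kernel and sum: 3·1 + -5·-1 + 3·3 + 4·3 + 7·-1 + -5·-1 + 8·1 + 2·2.

39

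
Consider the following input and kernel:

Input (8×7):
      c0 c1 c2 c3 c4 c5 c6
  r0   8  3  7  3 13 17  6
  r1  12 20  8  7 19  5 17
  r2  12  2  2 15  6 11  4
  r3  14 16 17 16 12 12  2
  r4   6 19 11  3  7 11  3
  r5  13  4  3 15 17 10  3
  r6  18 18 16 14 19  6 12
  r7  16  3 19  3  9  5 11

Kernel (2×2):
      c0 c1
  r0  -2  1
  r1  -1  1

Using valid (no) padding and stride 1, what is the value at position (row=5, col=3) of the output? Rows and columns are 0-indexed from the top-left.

-8

The receptive field on the input at this output position is [15 17 / 14 19]. Elementwise product with the kernel and sum: 15·-2 + 17·1 + 14·-1 + 19·1.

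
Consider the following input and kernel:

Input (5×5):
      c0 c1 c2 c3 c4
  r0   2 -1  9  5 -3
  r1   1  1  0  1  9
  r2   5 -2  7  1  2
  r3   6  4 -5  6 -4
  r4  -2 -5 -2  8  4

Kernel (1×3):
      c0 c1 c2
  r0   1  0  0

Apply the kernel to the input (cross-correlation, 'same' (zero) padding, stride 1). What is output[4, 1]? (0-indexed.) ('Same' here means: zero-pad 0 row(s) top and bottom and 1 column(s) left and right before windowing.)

The receptive field on the zero-padded input at this output position is [-2 -5 -2]. Elementwise product with the kernel and sum: -2·1.

-2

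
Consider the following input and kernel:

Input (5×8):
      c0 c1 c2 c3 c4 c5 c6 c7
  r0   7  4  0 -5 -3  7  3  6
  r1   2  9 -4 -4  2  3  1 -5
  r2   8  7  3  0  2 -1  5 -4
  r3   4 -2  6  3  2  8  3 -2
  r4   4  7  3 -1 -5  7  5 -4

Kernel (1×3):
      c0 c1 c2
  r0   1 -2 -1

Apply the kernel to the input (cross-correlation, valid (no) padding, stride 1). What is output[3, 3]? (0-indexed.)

-9

The receptive field on the input at this output position is [3 2 8]. Elementwise product with the kernel and sum: 3·1 + 2·-2 + 8·-1.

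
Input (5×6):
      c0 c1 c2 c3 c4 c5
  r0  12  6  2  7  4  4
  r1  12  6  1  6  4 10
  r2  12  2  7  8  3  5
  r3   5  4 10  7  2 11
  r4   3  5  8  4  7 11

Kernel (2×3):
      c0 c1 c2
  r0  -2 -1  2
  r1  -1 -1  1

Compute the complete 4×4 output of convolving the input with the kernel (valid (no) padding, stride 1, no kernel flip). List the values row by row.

-43 -1 -6 -10
-35 -2 -12 -2
-11 -2 -31 -7
6 -13 -28 6

Output[0,0]: The receptive field on the input at this output position is [12 6 2 / 12 6 1]. Elementwise product with the kernel and sum: 12·-2 + 6·-1 + 2·2 + 12·-1 + 6·-1 + 1·1.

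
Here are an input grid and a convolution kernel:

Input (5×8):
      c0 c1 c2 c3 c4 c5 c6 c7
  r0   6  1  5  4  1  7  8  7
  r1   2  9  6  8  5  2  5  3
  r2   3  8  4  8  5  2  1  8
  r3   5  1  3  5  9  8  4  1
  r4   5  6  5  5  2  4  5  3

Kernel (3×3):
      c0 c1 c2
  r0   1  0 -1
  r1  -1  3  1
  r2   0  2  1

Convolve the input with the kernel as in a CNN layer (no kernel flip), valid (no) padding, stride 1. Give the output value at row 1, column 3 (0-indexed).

The receptive field on the input at this output position is [8 5 2 / 8 5 2 / 5 9 8]. Elementwise product with the kernel and sum: 8·1 + 2·-1 + 8·-1 + 5·3 + 2·1 + 9·2 + 8·1.

41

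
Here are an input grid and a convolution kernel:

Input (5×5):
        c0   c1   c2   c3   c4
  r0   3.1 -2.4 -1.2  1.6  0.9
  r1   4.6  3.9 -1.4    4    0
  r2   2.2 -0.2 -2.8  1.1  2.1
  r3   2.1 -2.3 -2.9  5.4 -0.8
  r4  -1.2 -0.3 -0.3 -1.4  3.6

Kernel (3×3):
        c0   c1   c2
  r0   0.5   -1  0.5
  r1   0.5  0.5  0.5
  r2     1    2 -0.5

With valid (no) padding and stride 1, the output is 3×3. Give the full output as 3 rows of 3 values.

10.1 -2.3 -2.1
-3.75 -6.4 3.8
-3.3 3.15 -5.5

Output[0,0]: The receptive field on the input at this output position is [3.1 -2.4 -1.2 / 4.6 3.9 -1.4 / 2.2 -0.2 -2.8]. Elementwise product with the kernel and sum: 3.1·0.5 + -2.4·-1 + -1.2·0.5 + 4.6·0.5 + 3.9·0.5 + -1.4·0.5 + 2.2·1 + -0.2·2 + -2.8·-0.5.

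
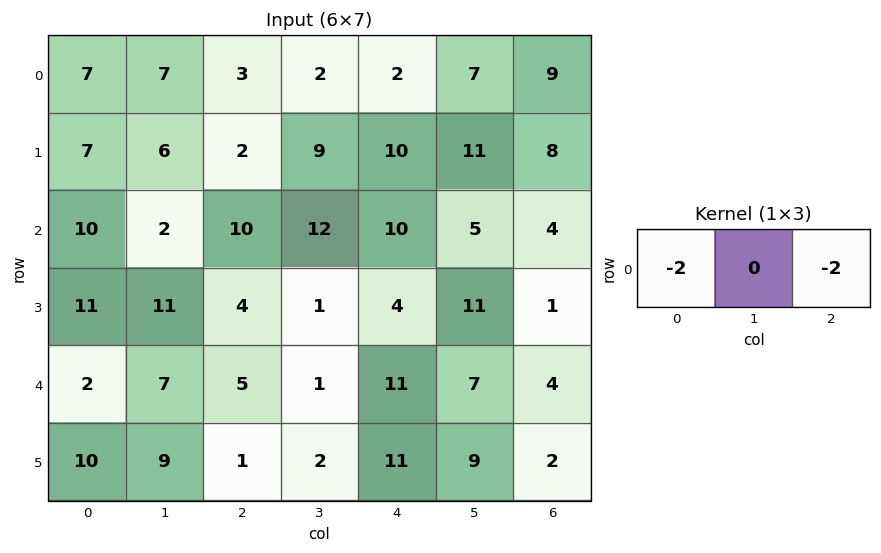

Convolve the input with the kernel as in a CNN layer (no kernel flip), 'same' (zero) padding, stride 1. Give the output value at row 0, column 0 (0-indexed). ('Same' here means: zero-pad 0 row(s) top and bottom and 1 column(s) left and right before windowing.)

The receptive field on the zero-padded input at this output position is [0 7 7]. Elementwise product with the kernel and sum: 0·-2 + 7·-2.

-14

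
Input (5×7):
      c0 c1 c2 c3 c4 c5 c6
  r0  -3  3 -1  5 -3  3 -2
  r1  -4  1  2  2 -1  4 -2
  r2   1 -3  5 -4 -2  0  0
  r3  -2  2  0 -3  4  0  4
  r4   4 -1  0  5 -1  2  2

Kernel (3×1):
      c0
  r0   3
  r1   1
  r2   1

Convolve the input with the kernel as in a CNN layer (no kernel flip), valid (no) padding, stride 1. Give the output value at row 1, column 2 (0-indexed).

The receptive field on the input at this output position is [2 / 5 / 0]. Elementwise product with the kernel and sum: 2·3 + 5·1 + 0·1.

11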